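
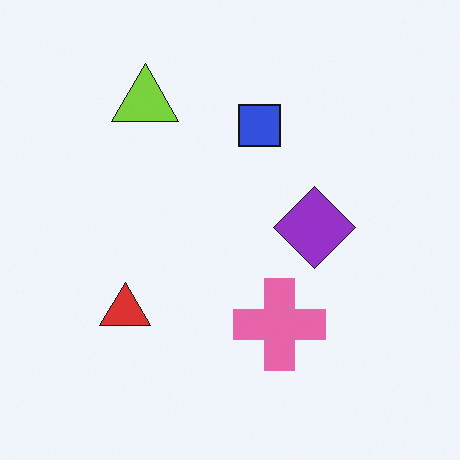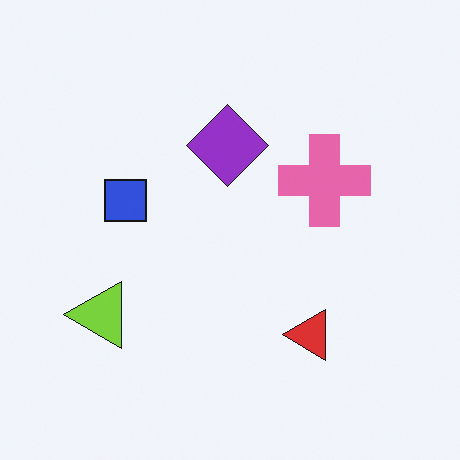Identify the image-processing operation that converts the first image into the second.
The image was rotated 90° counter-clockwise.

The lime triangle sits in the top-left of the first image and the bottom-left of the second — consistent with a whole-image 90° counter-clockwise rotation.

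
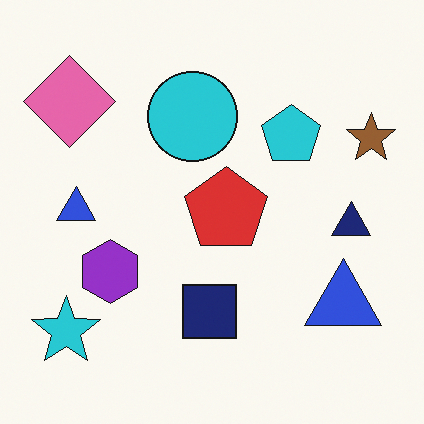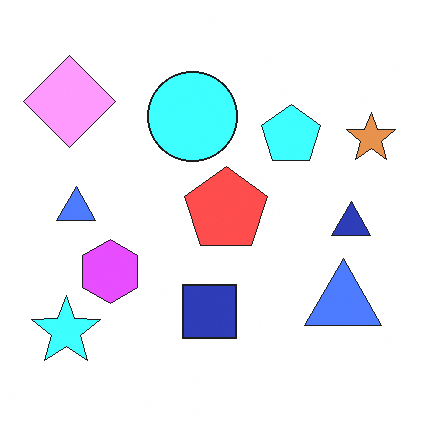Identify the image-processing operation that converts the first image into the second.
Substantially brightened.

Every pixel — background and shapes alike — is uniformly brightened.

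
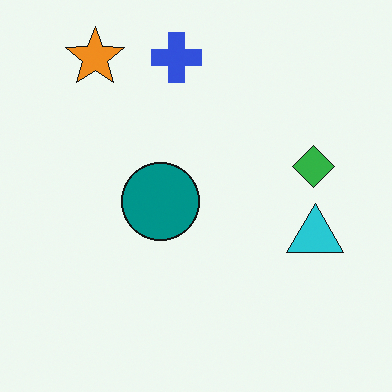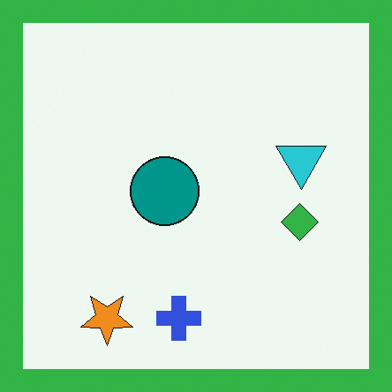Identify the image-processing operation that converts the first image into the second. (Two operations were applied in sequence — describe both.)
The second image is the first flipped vertically (top ↔ bottom), then framed with a green border.

The blue cross is in the top of the first image and the bottom of the second — shapes on opposite sides of the horizontal midline have swapped in a mirror flip. A solid green frame runs around the edge of the second image, with the content slightly shrunk inside it.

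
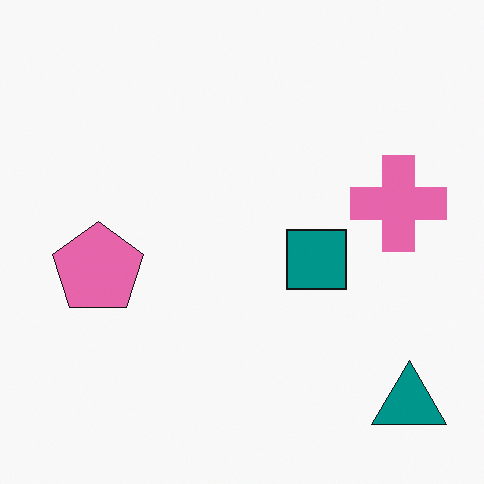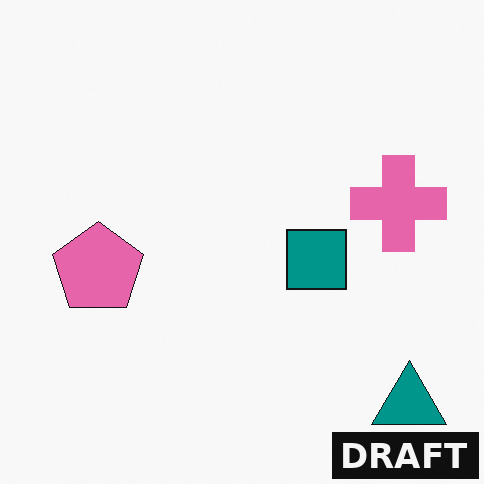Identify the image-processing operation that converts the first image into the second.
The image was watermarked with the text "DRAFT" in the lower-right corner.

A dark label reading "DRAFT" appears in the lower-right corner.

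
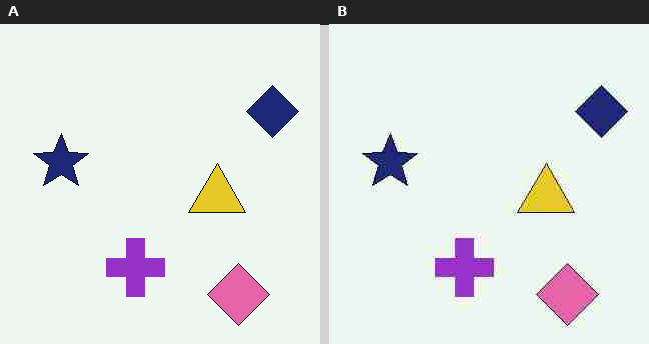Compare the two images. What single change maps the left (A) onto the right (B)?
The image was heavily JPEG-compressed with obvious blocking artifacts.

Blocky 8×8 compression artifacts appear around shape edges and the flat background shows ringing — characteristic JPEG degradation.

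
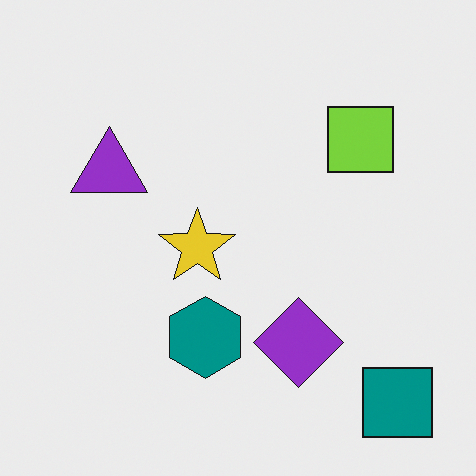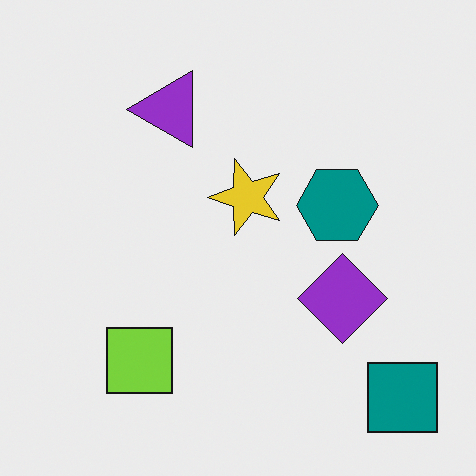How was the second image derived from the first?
The transformation is: transposed (reflected across the top-left ↔ bottom-right diagonal).

Shapes have swapped their row and column positions — what was in the top-right is now in the bottom-left — a diagonal reflection.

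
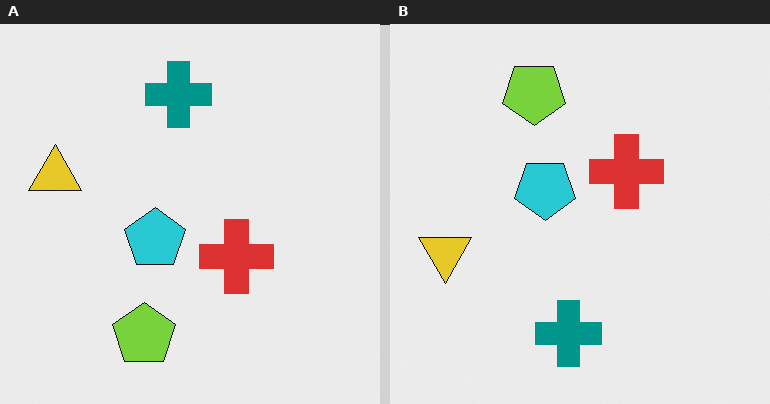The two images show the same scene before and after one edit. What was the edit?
The image was flipped vertically (top ↔ bottom).

The lime pentagon is in the bottom of the left (A) image and the top of the right (B) — shapes on opposite sides of the horizontal midline have swapped in a mirror flip.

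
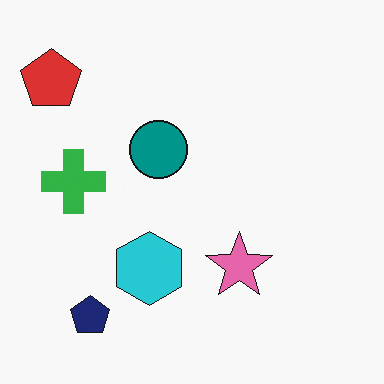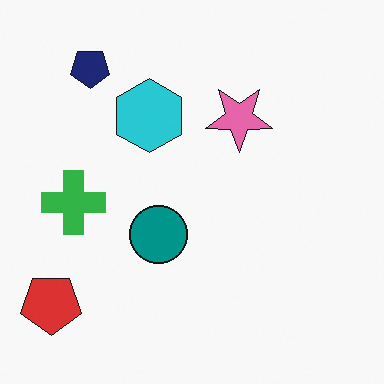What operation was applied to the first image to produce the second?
Flipped vertically (top ↔ bottom).

The navy pentagon is in the bottom-left of the first image and the top-left of the second — shapes on opposite sides of the horizontal midline have swapped in a mirror flip.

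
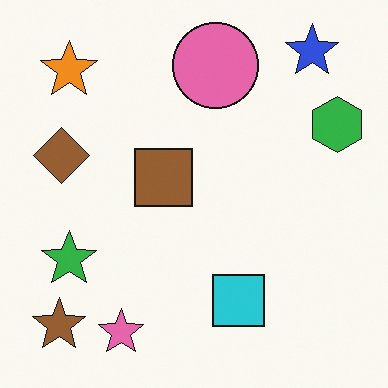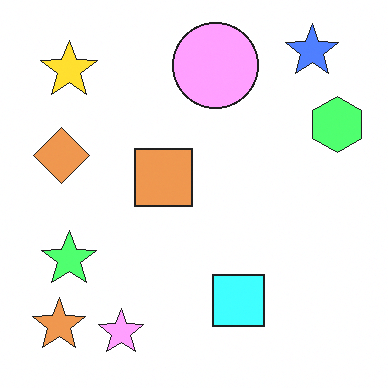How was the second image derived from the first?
It was brightened a lot.

Every pixel — background and shapes alike — is uniformly brightened.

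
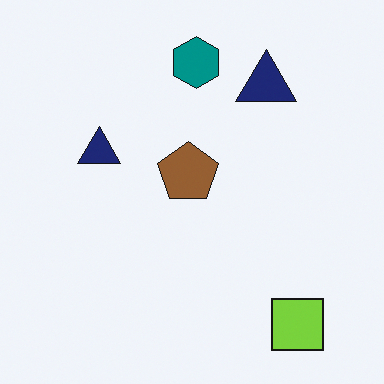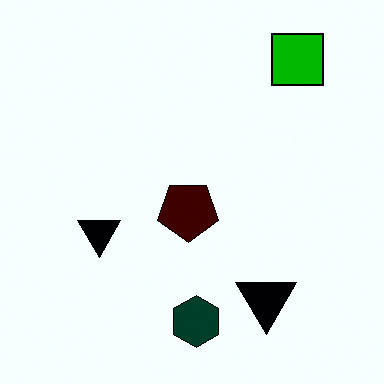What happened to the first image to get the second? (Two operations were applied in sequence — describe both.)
This is the original image given much higher contrast, then flipped vertically (top ↔ bottom).

Tones are pushed away from mid-grey across the whole image — a global contrast change. The lime square is in the bottom-right of the first image and the top-right of the second — shapes on opposite sides of the horizontal midline have swapped in a mirror flip.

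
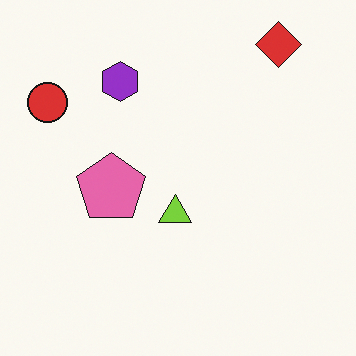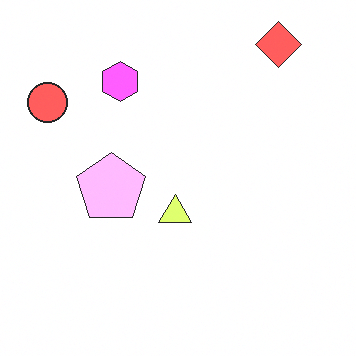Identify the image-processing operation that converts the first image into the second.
The image was brightened a lot.

Every pixel — background and shapes alike — is uniformly brightened.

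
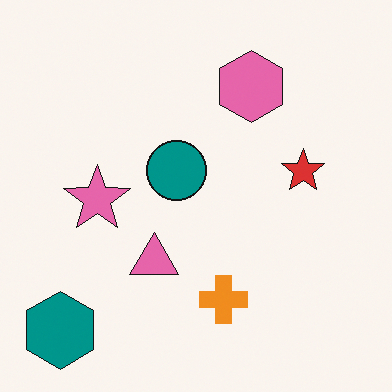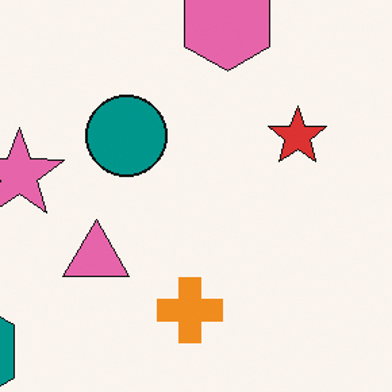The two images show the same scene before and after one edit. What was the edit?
The transformation is: cropped slightly and scaled back up.

The visible shapes are larger and the field of view is narrower; shapes near the original edges may be partly or wholly outside the frame — a crop-and-rescale.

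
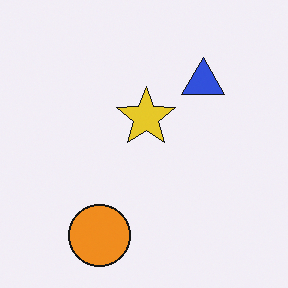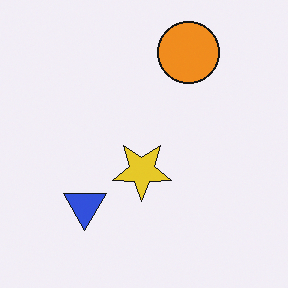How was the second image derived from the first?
This is the original image rotated 180°.

The orange circle sits in the bottom of the first image and the top of the second — consistent with a whole-image 180° rotation.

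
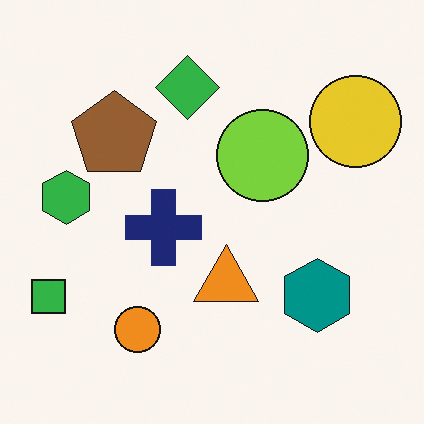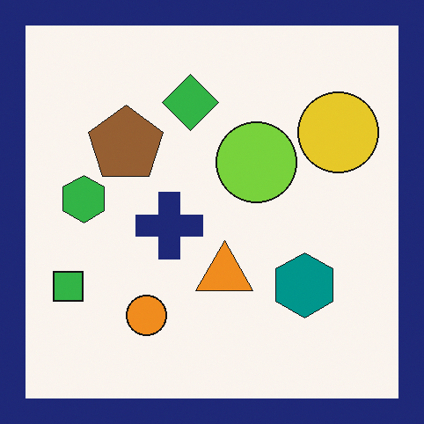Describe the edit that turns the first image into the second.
The image was framed with a navy border.

A solid navy frame runs around the edge of the second image, with the content slightly shrunk inside it.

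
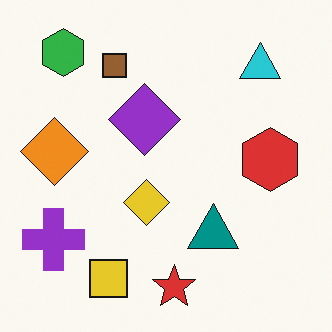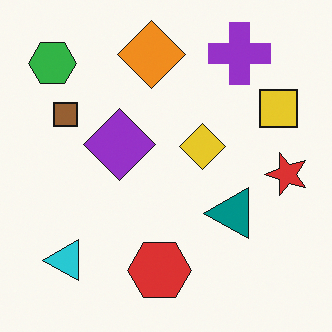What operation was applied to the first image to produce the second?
The transformation is: transposed (reflected across the top-left ↔ bottom-right diagonal).

Shapes have swapped their row and column positions — what was in the top-right is now in the bottom-left — a diagonal reflection.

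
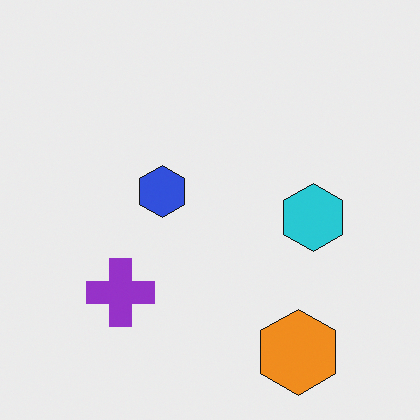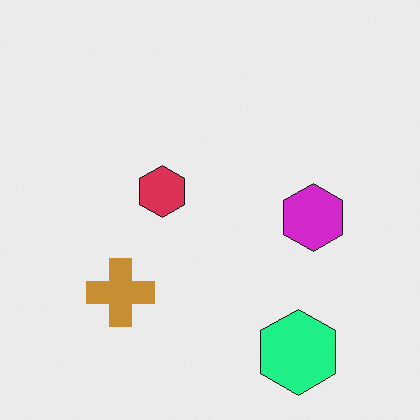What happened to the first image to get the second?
This is the original image hue-shifted by a moderate amount.

Every shape's color has rotated by the same amount around the hue wheel — a uniform hue shift.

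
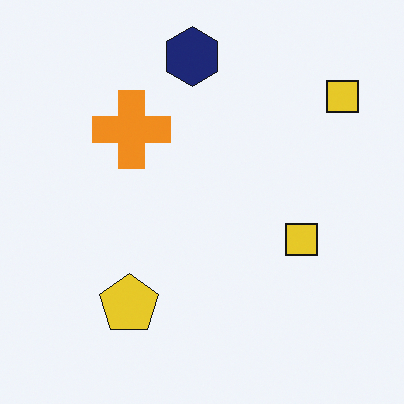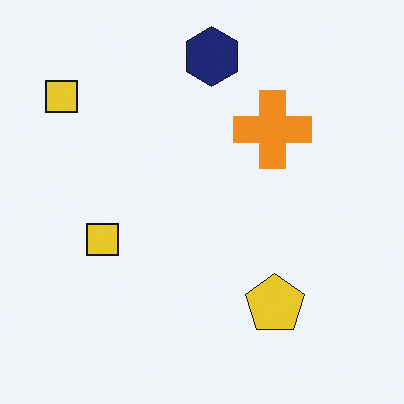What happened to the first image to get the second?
Flipped horizontally (left ↔ right).

The yellow pentagon is in the bottom-left of the first image and the bottom-right of the second — shapes on opposite sides of the vertical midline have swapped in a mirror flip.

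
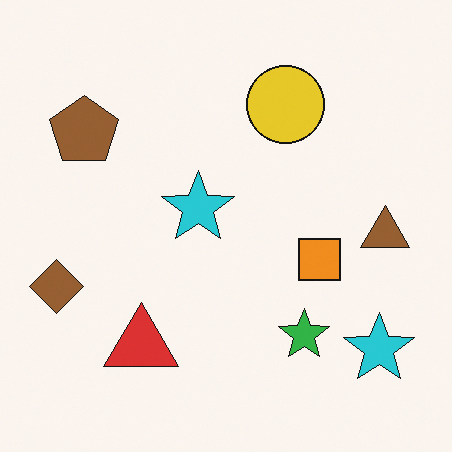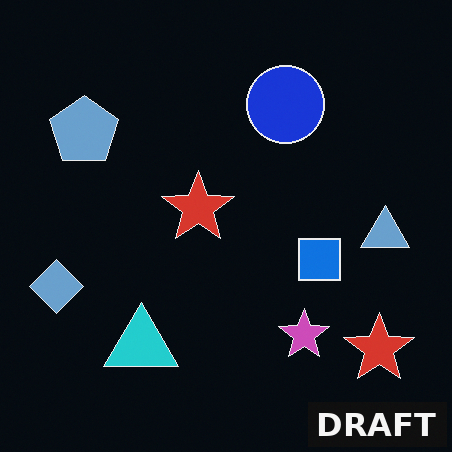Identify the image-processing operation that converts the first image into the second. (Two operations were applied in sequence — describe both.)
Color-inverted (negative), then watermarked with the text "DRAFT" in the lower-right corner.

The light background has become dark and every shape's color is its complement — a photographic negative. A dark label reading "DRAFT" appears in the lower-right corner.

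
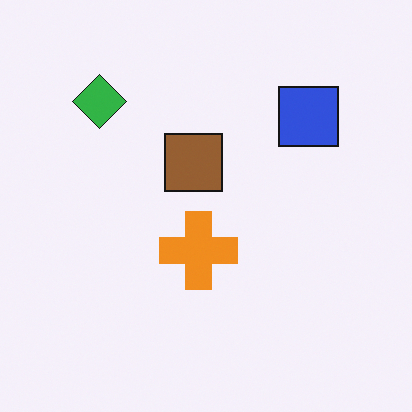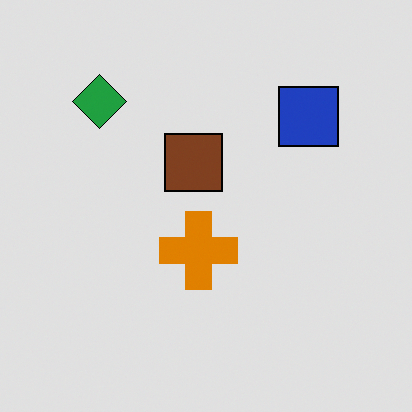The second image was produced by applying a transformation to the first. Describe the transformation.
It was posterized to a reduced palette.

Each flat color has snapped to a coarser quantized level — most visibly, the near-white background has dropped to a flat grey.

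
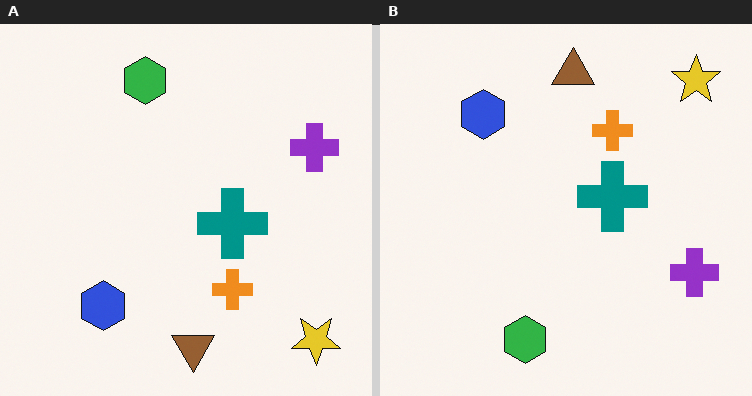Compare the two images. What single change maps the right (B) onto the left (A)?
It was flipped vertically (top ↔ bottom).

The brown triangle is in the top of the right (B) image and the bottom of the left (A) — shapes on opposite sides of the horizontal midline have swapped in a mirror flip.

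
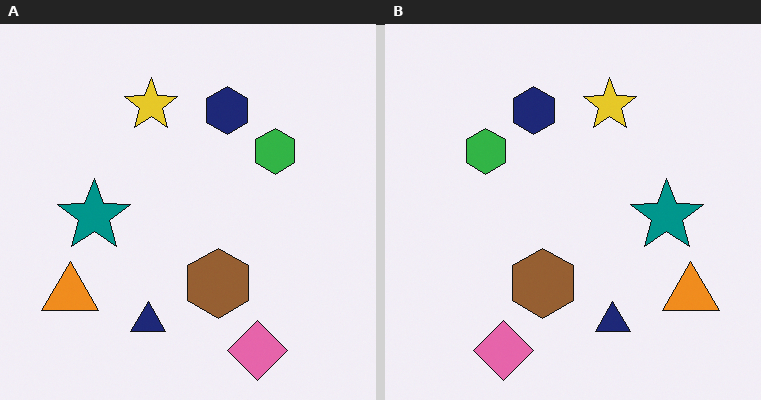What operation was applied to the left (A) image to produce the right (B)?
The transformation is: flipped horizontally (left ↔ right).

The orange triangle is in the bottom-left of the left (A) image and the bottom-right of the right (B) — shapes on opposite sides of the vertical midline have swapped in a mirror flip.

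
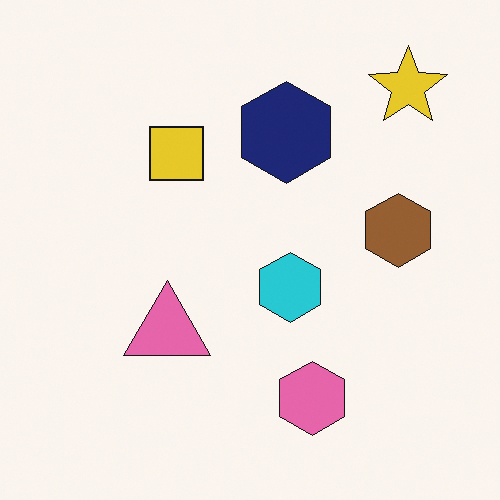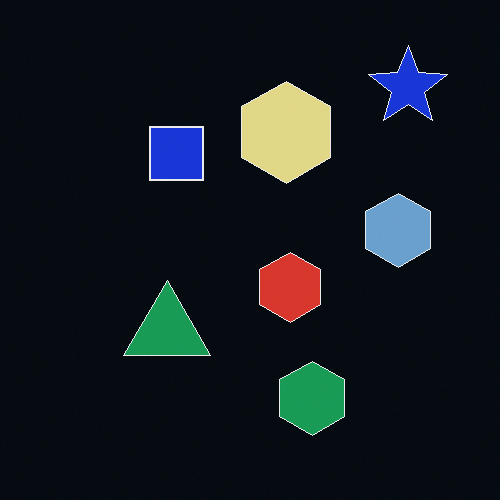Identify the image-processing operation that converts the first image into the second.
This is the original image color-inverted (negative).

The light background has become dark and every shape's color is its complement — a photographic negative.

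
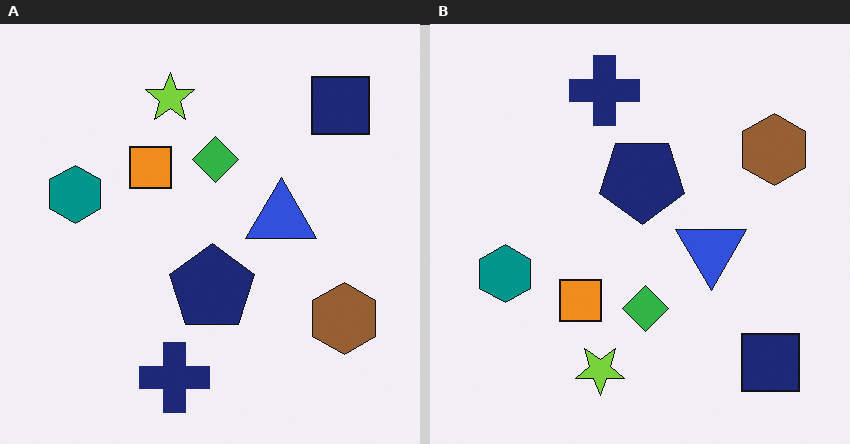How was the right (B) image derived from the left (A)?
This is the original image flipped vertically (top ↔ bottom).

The navy cross is in the bottom of the left (A) image and the top of the right (B) — shapes on opposite sides of the horizontal midline have swapped in a mirror flip.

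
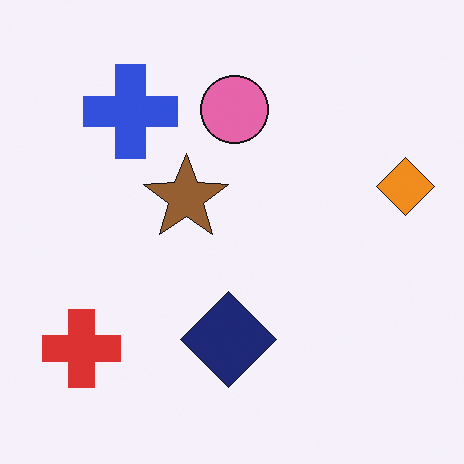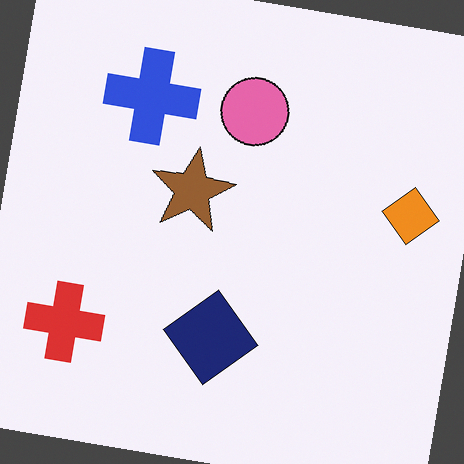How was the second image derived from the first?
Rotated clockwise by a slight angle.

Every shape is tilted by the same angle and the image corners show triangular fill wedges — a whole-image rotation by a non-right angle.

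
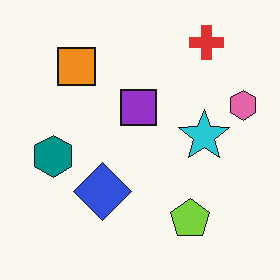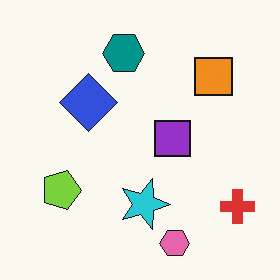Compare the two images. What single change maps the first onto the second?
Rotated 90° clockwise.

The red cross sits in the top-right of the first image and the bottom-right of the second — consistent with a whole-image 90° clockwise rotation.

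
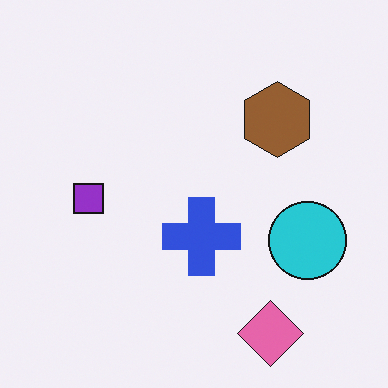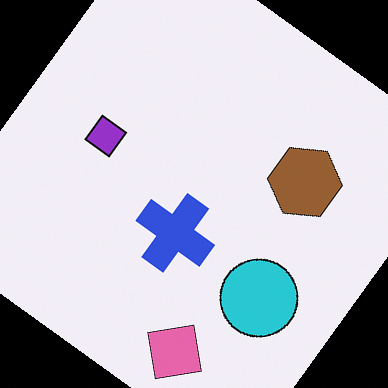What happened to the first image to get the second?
The transformation is: rotated clockwise by a large amount — several tens of degrees.

Every shape is tilted by the same angle and the image corners show triangular fill wedges — a whole-image rotation by a non-right angle.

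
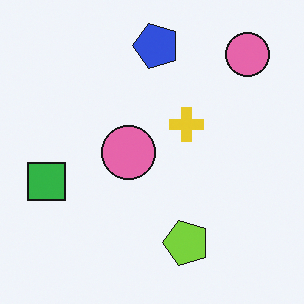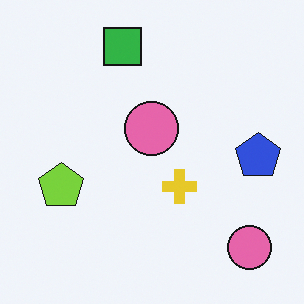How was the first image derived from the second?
The image was rotated 90° counter-clockwise.

The green square sits in the top of the second image and the left of the first — consistent with a whole-image 90° counter-clockwise rotation.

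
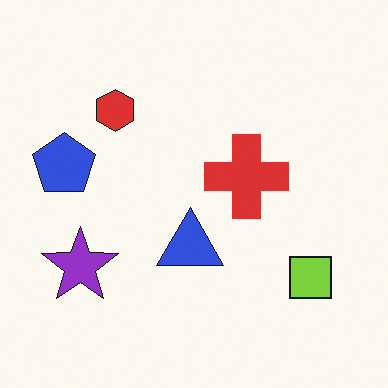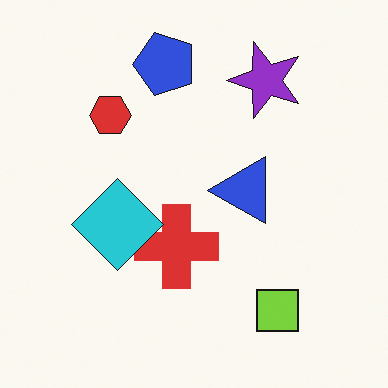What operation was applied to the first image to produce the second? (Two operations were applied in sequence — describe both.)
This is the original image transposed (reflected across the top-left ↔ bottom-right diagonal), then overlaid with an additional cyan diamond.

Shapes have swapped their row and column positions — what was in the top-right is now in the bottom-left — a diagonal reflection. A cyan diamond appears in the second image that is absent from the first.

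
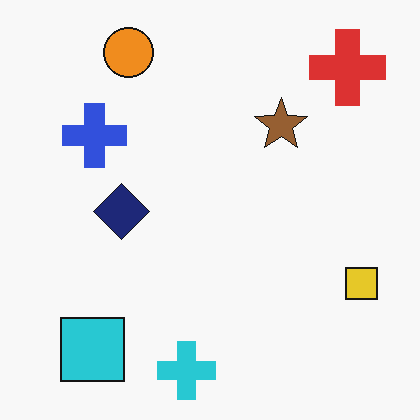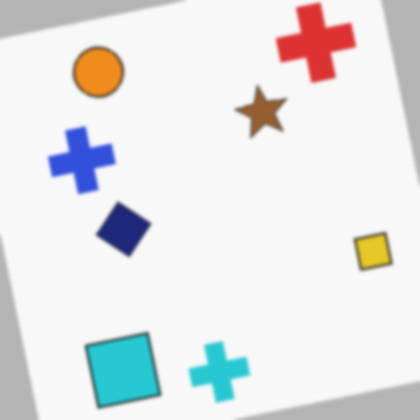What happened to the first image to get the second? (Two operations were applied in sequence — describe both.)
It was rotated counter-clockwise by a small amount, then lightly blurred.

Every shape is tilted by the same angle and the image corners show triangular fill wedges — a whole-image rotation by a non-right angle. Shape edges and outlines are uniformly softened across the whole image.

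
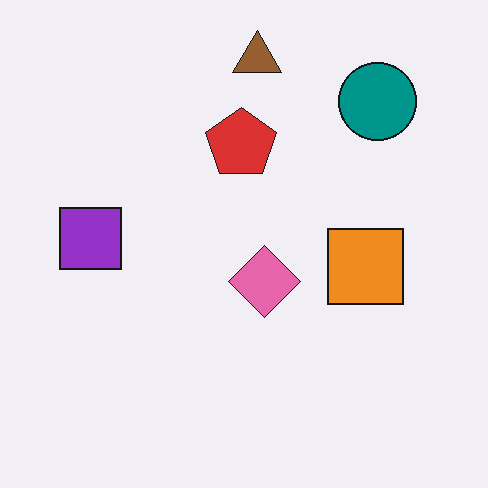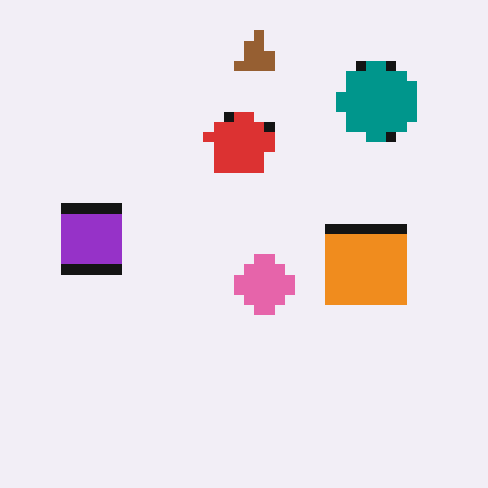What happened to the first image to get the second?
It was coarsely pixelated.

Shapes are reduced to large square blocks; fine edges and outlines are lost — a downscale-then-upscale (mosaic) effect.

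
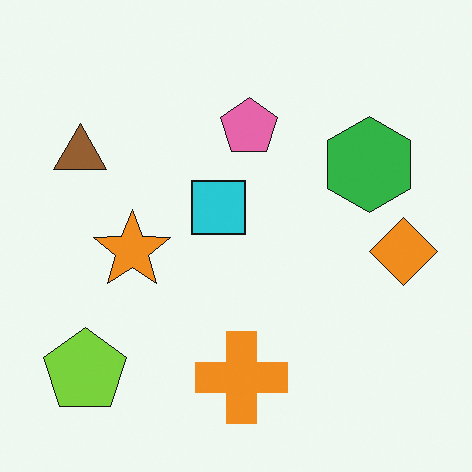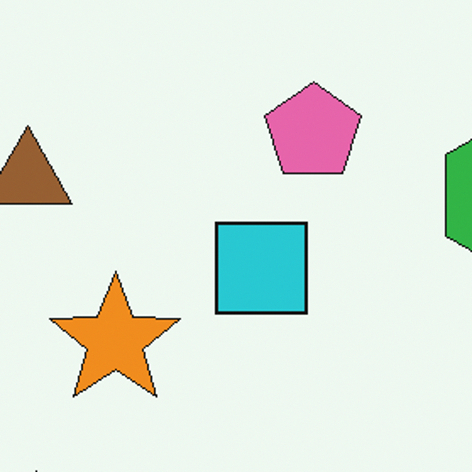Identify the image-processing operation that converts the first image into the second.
Cropped to a noticeably smaller region and rescaled.

The visible shapes are larger and the field of view is narrower; shapes near the original edges may be partly or wholly outside the frame — a crop-and-rescale.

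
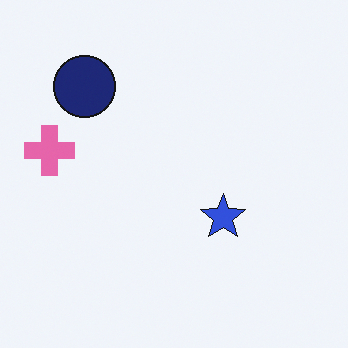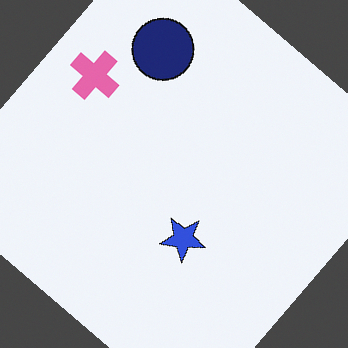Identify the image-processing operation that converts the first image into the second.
The transformation is: rotated clockwise by a large amount — several tens of degrees.

Every shape is tilted by the same angle and the image corners show triangular fill wedges — a whole-image rotation by a non-right angle.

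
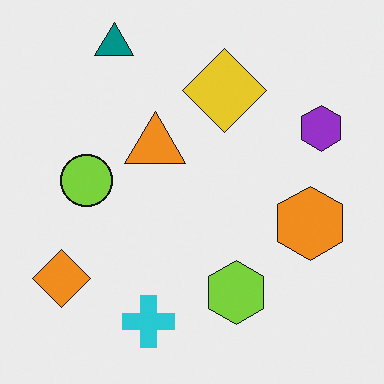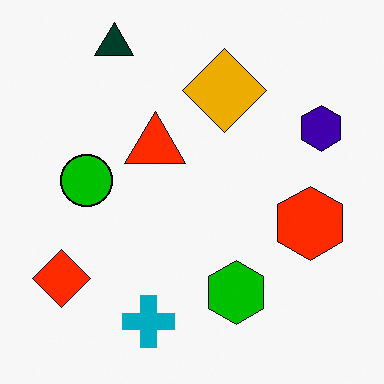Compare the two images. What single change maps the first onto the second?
The transformation is: boosted in contrast.

Tones are pushed away from mid-grey across the whole image — a global contrast change.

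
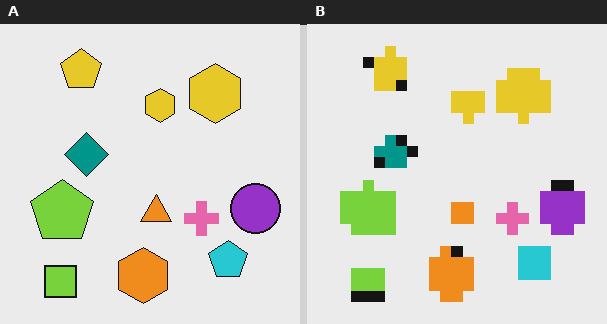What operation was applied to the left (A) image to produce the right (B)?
The image was heavily pixelated into large blocks.

Shapes are reduced to large square blocks; fine edges and outlines are lost — a downscale-then-upscale (mosaic) effect.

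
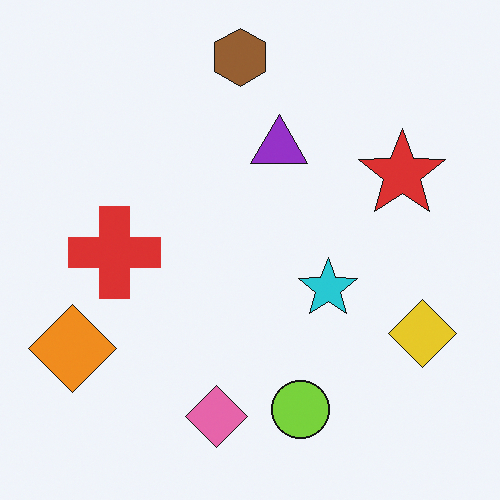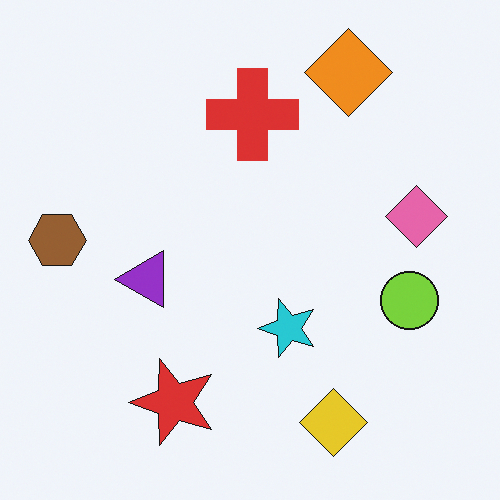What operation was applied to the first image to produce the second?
The second image is the first transposed (reflected across the top-left ↔ bottom-right diagonal).

Shapes have swapped their row and column positions — what was in the top-right is now in the bottom-left — a diagonal reflection.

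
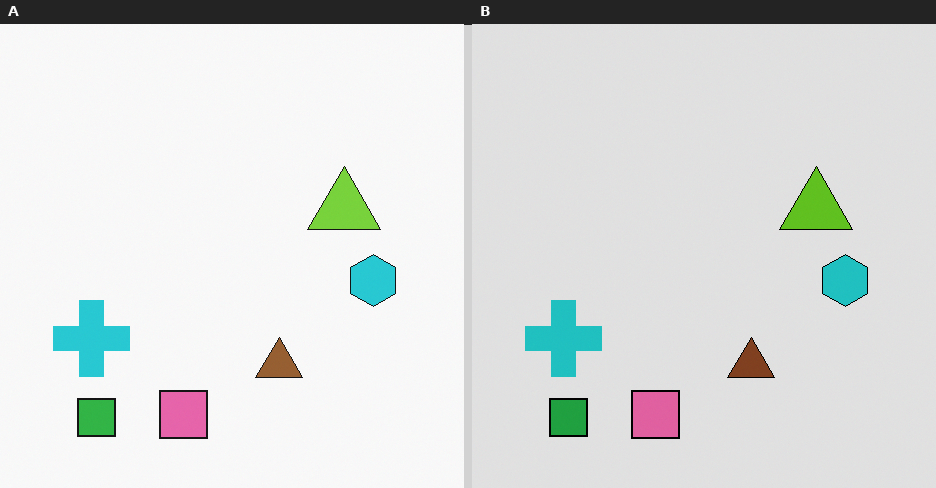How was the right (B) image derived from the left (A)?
The right (B) image is the left (A) posterized to a reduced palette.

Each flat color has snapped to a coarser quantized level — most visibly, the near-white background has dropped to a flat grey.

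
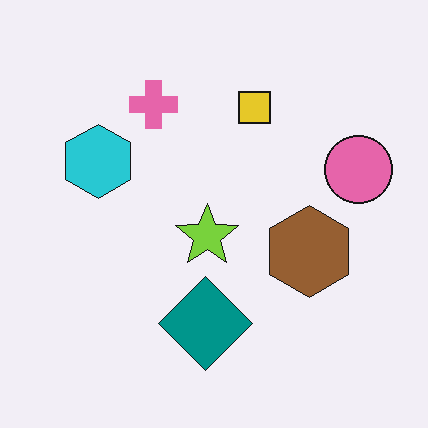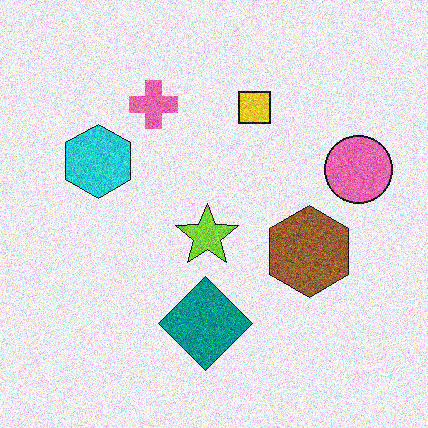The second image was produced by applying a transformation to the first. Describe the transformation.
This is the original image degraded with a thick layer of grain.

Random speckle covers the whole image, including the flat background.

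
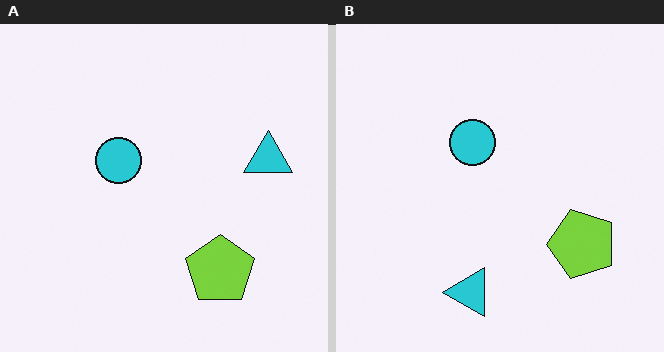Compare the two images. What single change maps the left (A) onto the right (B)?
This is the original image transposed (reflected across the top-left ↔ bottom-right diagonal).

Shapes have swapped their row and column positions — what was in the top-right is now in the bottom-left — a diagonal reflection.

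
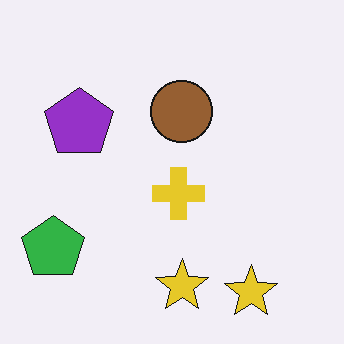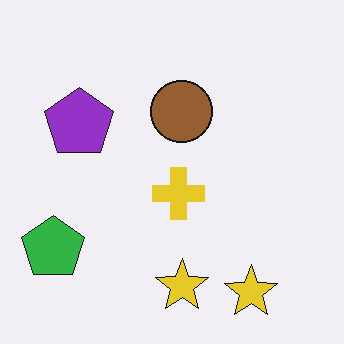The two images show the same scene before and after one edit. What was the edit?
The second image is the first given moderate JPEG compression.

Blocky 8×8 compression artifacts appear around shape edges and the flat background shows ringing — characteristic JPEG degradation.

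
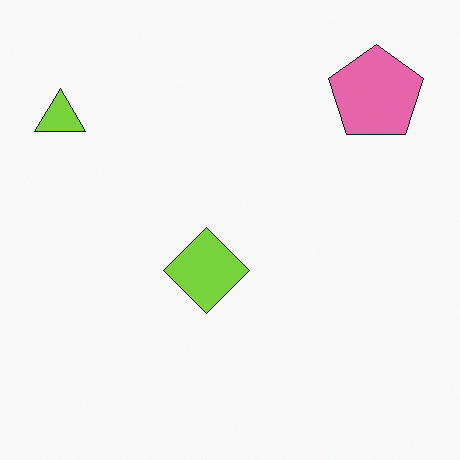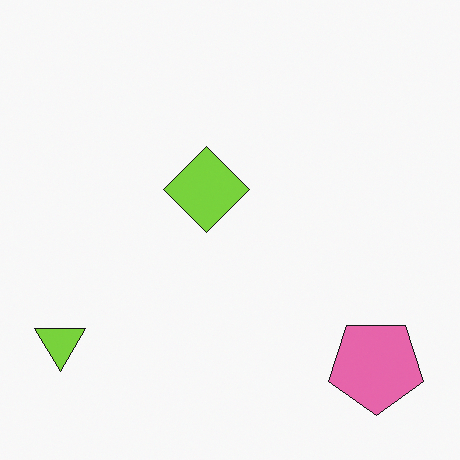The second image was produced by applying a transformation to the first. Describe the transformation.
The transformation is: flipped vertically (top ↔ bottom).

The pink pentagon is in the top-right of the first image and the bottom-right of the second — shapes on opposite sides of the horizontal midline have swapped in a mirror flip.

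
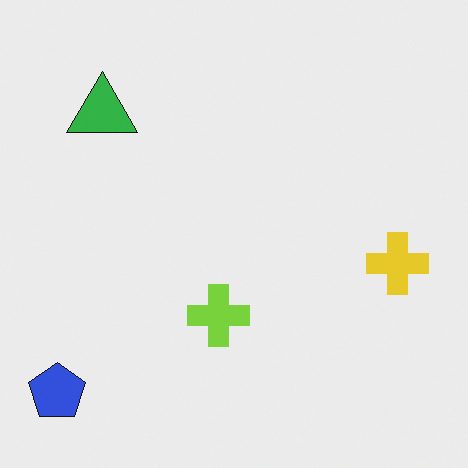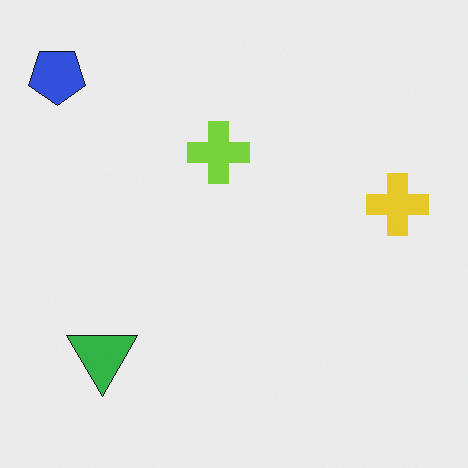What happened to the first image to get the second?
It was flipped vertically (top ↔ bottom).

The blue pentagon is in the bottom-left of the first image and the top-left of the second — shapes on opposite sides of the horizontal midline have swapped in a mirror flip.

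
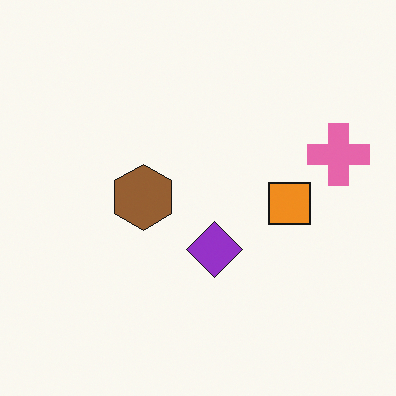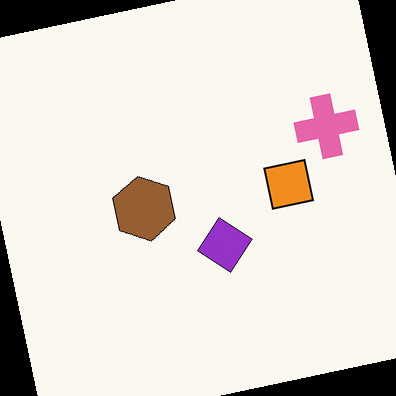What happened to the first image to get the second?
Rotated counter-clockwise by a slight angle.

Every shape is tilted by the same angle and the image corners show triangular fill wedges — a whole-image rotation by a non-right angle.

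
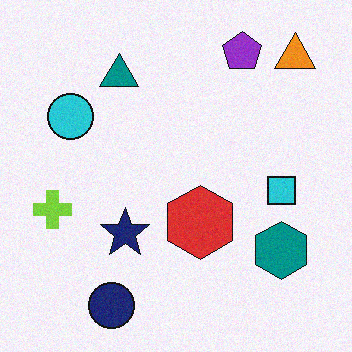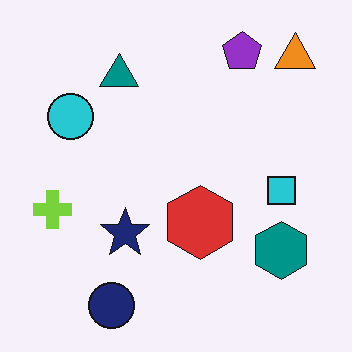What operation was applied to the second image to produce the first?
This is the original image degraded with subtle gaussian noise.

Random speckle covers the whole image, including the flat background.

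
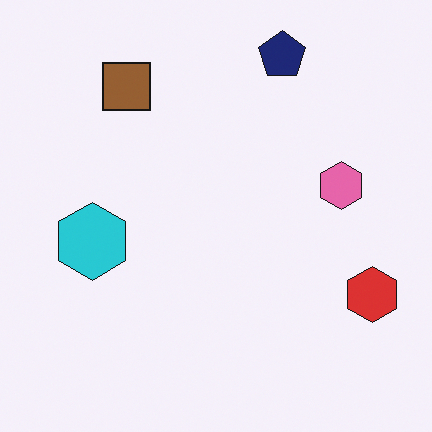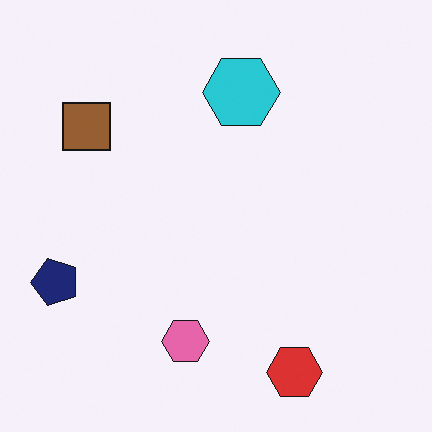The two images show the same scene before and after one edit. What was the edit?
This is the original image transposed (reflected across the top-left ↔ bottom-right diagonal).

Shapes have swapped their row and column positions — what was in the top-right is now in the bottom-left — a diagonal reflection.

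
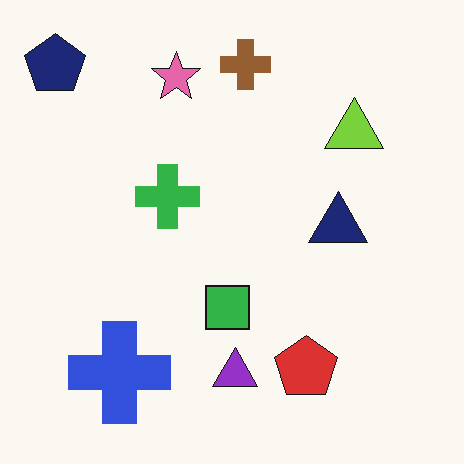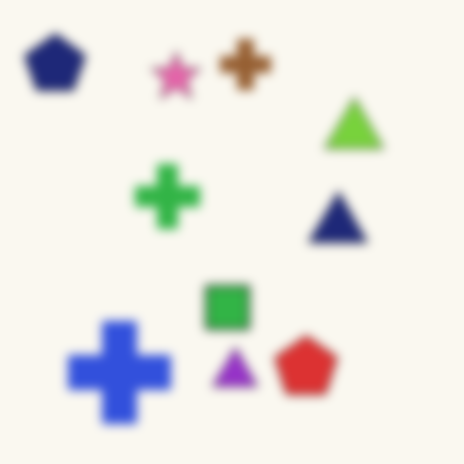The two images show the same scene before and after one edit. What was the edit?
The image was heavily blurred.

Shape edges and outlines are uniformly softened across the whole image.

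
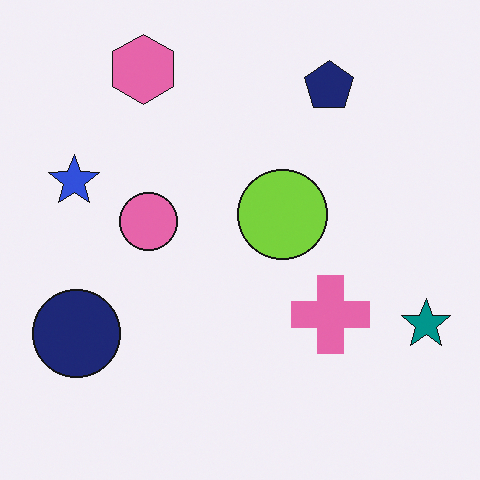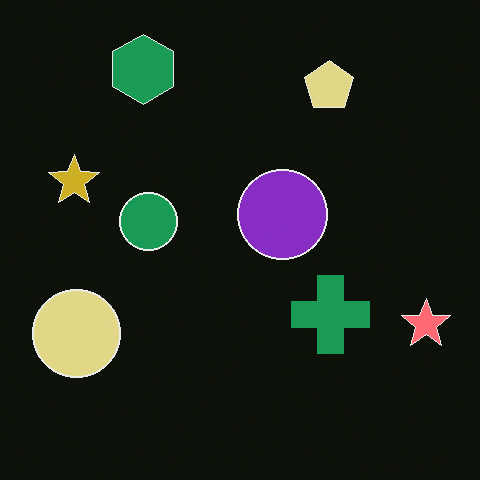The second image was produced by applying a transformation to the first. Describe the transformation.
The second image is the first color-inverted (negative).

The light background has become dark and every shape's color is its complement — a photographic negative.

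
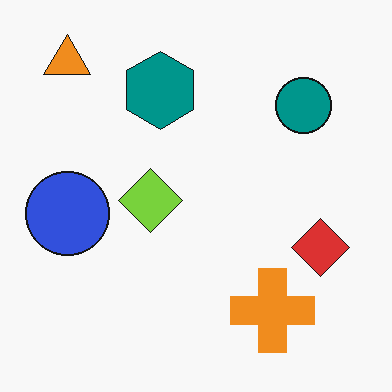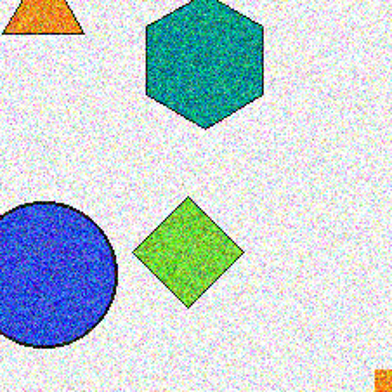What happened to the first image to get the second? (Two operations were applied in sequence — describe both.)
The image was degraded with strong gaussian noise, then cropped tightly and scaled back up.

Random speckle covers the whole image, including the flat background. The visible shapes are larger and the field of view is narrower; shapes near the original edges may be partly or wholly outside the frame — a crop-and-rescale.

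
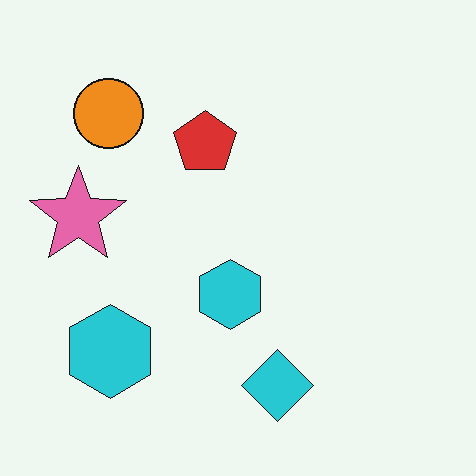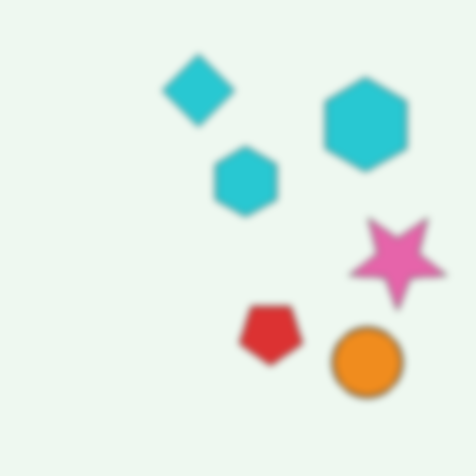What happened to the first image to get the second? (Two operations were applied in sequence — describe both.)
The image was rotated 180°, then moderately blurred.

The orange circle sits in the top-left of the first image and the bottom-right of the second — consistent with a whole-image 180° rotation. Shape edges and outlines are uniformly softened across the whole image.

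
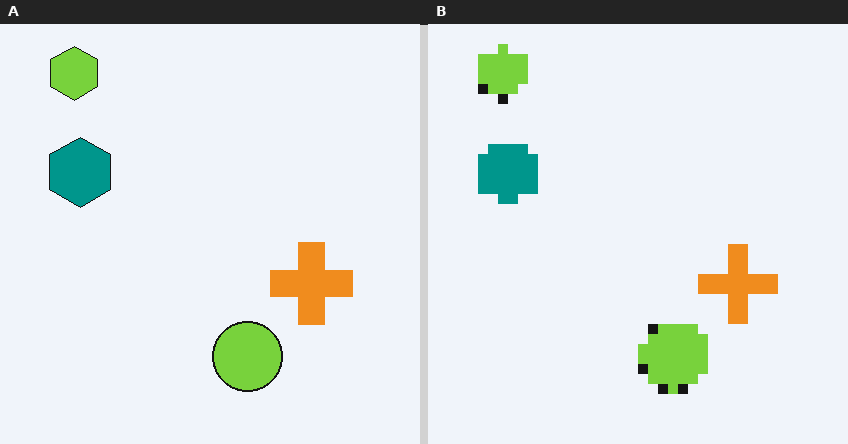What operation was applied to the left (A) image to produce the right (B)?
Coarsely pixelated.

Shapes are reduced to large square blocks; fine edges and outlines are lost — a downscale-then-upscale (mosaic) effect.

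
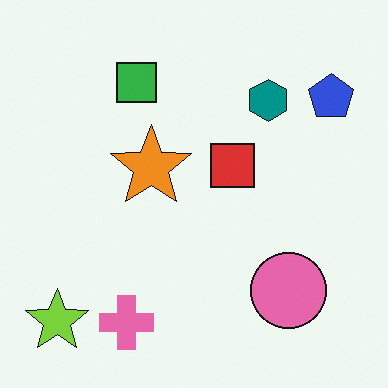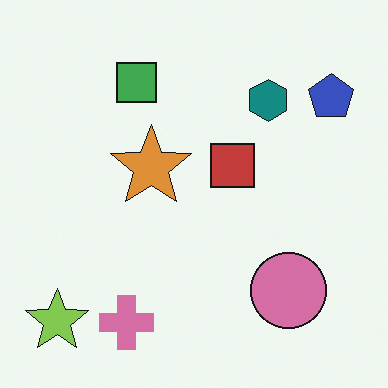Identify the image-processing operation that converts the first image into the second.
The transformation is: slightly desaturated.

All colors are more muted and greyish — a global saturation change.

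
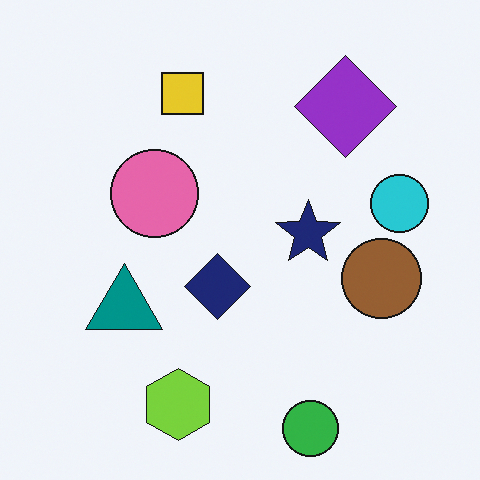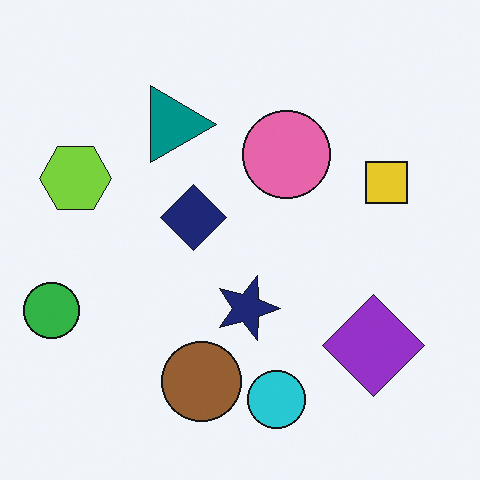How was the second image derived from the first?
Rotated 90° clockwise.

The green circle sits in the bottom of the first image and the left of the second — consistent with a whole-image 90° clockwise rotation.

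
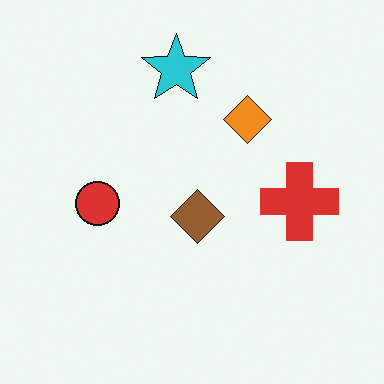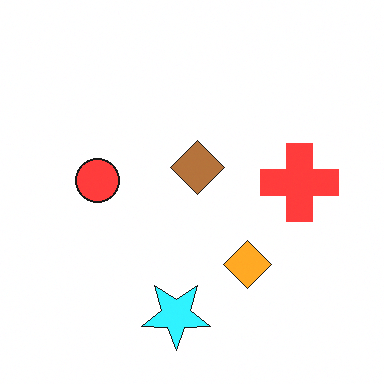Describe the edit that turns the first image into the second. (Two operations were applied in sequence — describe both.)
It was brightened a little, then flipped vertically (top ↔ bottom).

Every pixel — background and shapes alike — is uniformly brightened. The cyan star is in the top of the first image and the bottom of the second — shapes on opposite sides of the horizontal midline have swapped in a mirror flip.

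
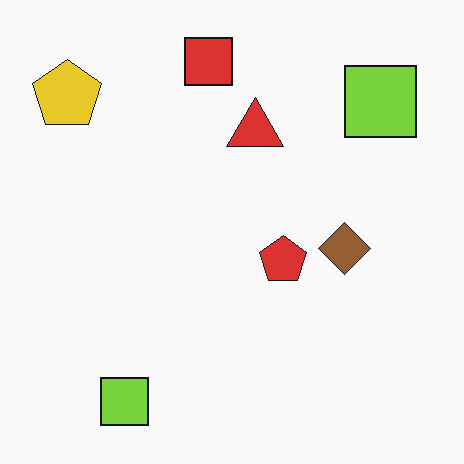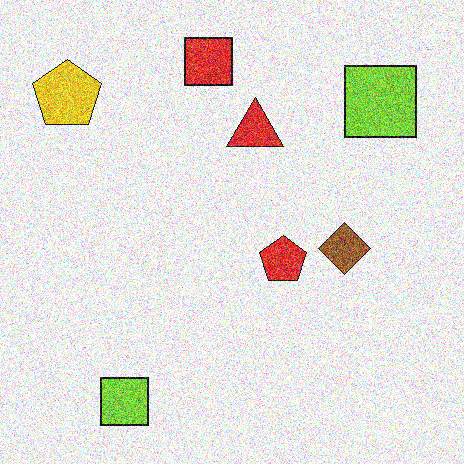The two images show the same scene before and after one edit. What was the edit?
The second image is the first degraded with a thick layer of grain.

Random speckle covers the whole image, including the flat background.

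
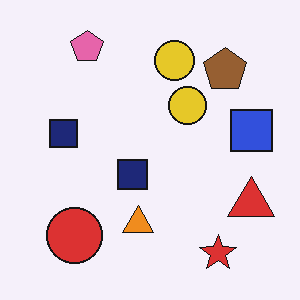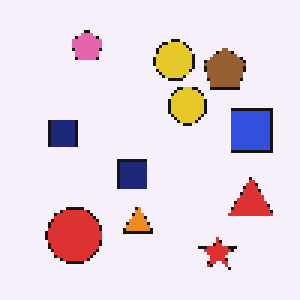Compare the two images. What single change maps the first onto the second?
The transformation is: lightly pixelated (a mild mosaic effect).

Shapes are reduced to large square blocks; fine edges and outlines are lost — a downscale-then-upscale (mosaic) effect.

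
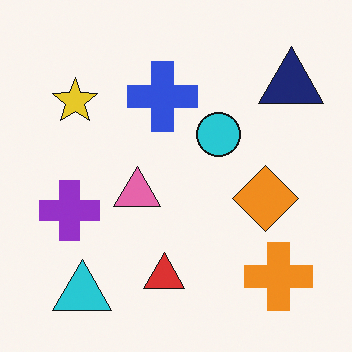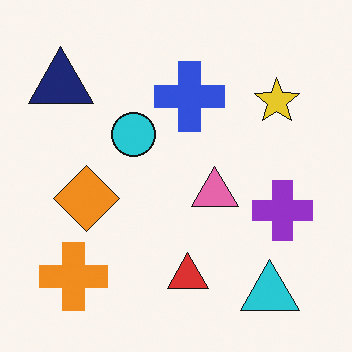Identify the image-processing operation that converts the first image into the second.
The second image is the first flipped horizontally (left ↔ right).

The navy triangle is in the top-right of the first image and the top-left of the second — shapes on opposite sides of the vertical midline have swapped in a mirror flip.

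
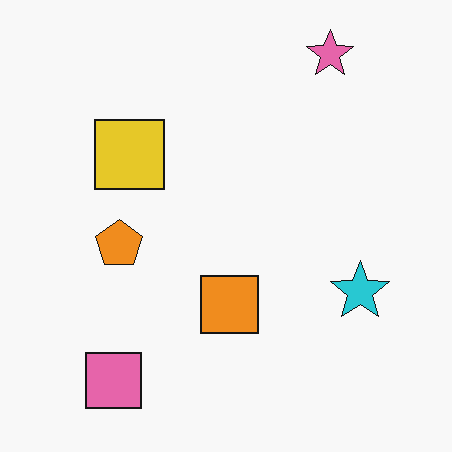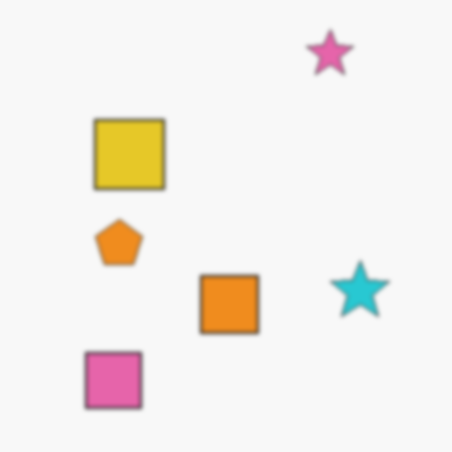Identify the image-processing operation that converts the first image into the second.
The second image is the first slightly softened.

Shape edges and outlines are uniformly softened across the whole image.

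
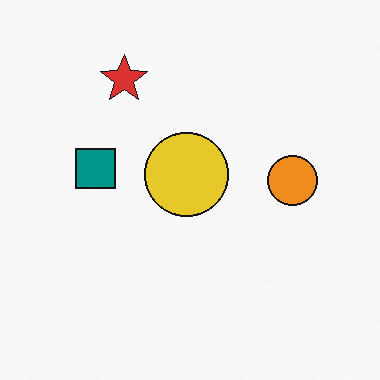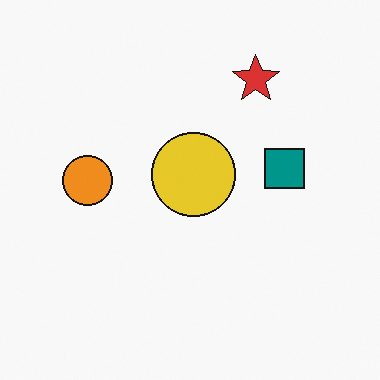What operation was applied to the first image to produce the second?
This is the original image flipped horizontally (left ↔ right).

The orange circle is in the right of the first image and the left of the second — shapes on opposite sides of the vertical midline have swapped in a mirror flip.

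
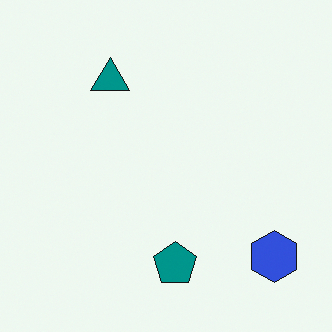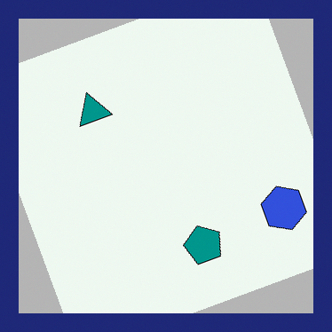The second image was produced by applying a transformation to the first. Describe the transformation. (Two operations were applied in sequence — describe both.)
The image was rotated counter-clockwise by a moderate amount, then framed with a navy border.

Every shape is tilted by the same angle and the image corners show triangular fill wedges — a whole-image rotation by a non-right angle. A solid navy frame runs around the edge of the second image, with the content slightly shrunk inside it.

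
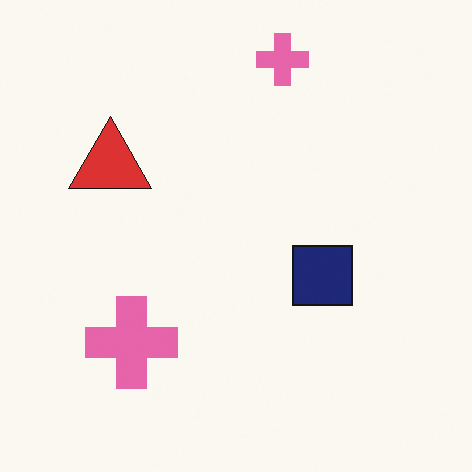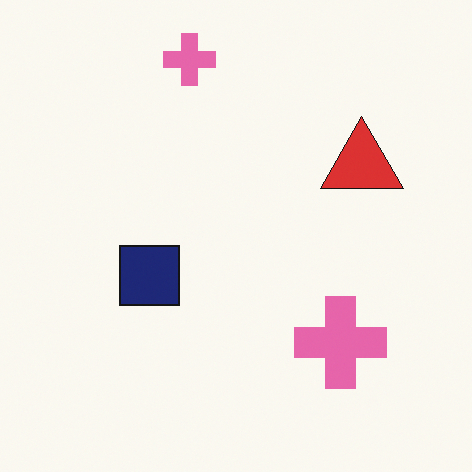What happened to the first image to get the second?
The image was flipped horizontally (left ↔ right).

The red triangle is in the left of the first image and the right of the second — shapes on opposite sides of the vertical midline have swapped in a mirror flip.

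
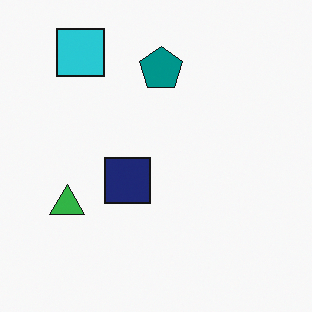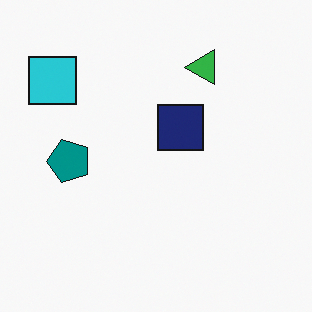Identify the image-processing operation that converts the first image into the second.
This is the original image transposed (reflected across the top-left ↔ bottom-right diagonal).

Shapes have swapped their row and column positions — what was in the top-right is now in the bottom-left — a diagonal reflection.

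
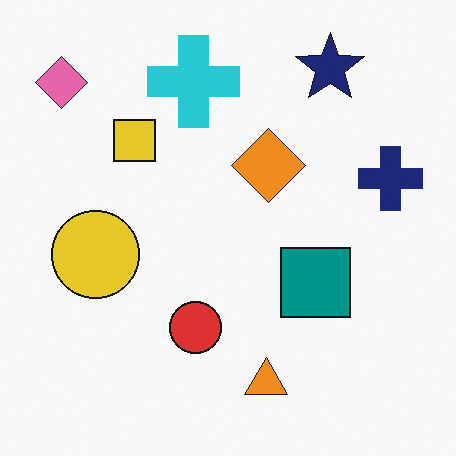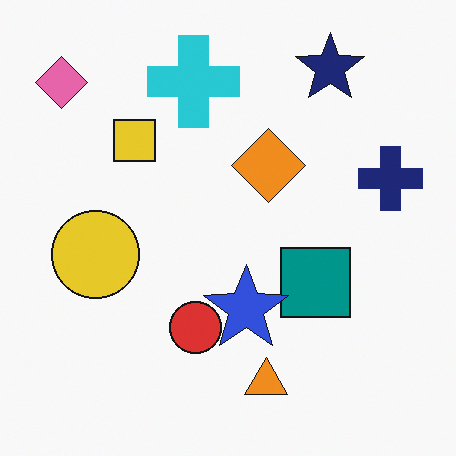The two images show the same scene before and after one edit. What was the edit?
This is the original image overlaid with an additional blue star.

A blue star appears in the second image that is absent from the first.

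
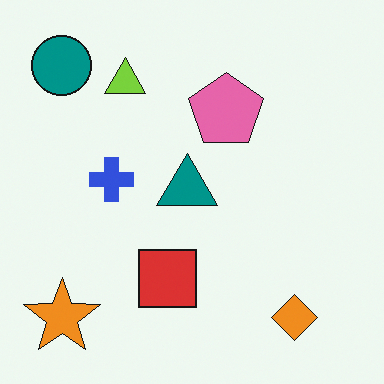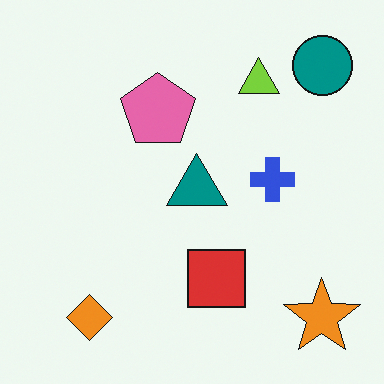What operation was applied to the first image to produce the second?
Flipped horizontally (left ↔ right).

The teal circle is in the top-left of the first image and the top-right of the second — shapes on opposite sides of the vertical midline have swapped in a mirror flip.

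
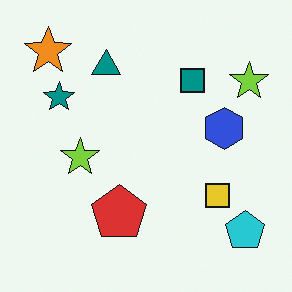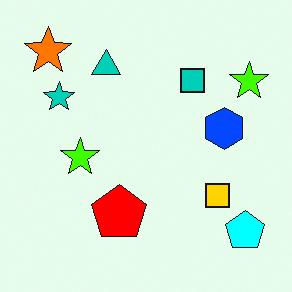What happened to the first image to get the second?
The transformation is: heavily oversaturated.

All colors are more vivid — a global saturation change.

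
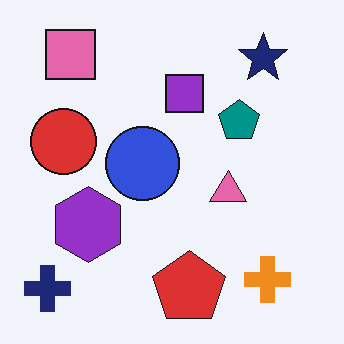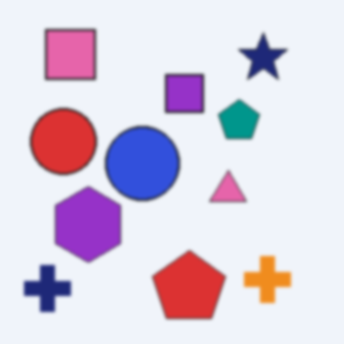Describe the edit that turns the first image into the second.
Slightly softened.

Shape edges and outlines are uniformly softened across the whole image.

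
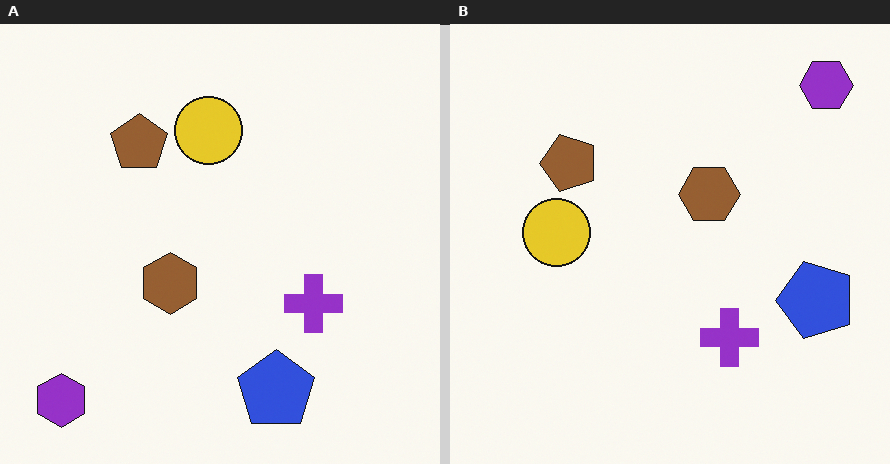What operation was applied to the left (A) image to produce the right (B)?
Transposed (reflected across the top-left ↔ bottom-right diagonal).

Shapes have swapped their row and column positions — what was in the top-right is now in the bottom-left — a diagonal reflection.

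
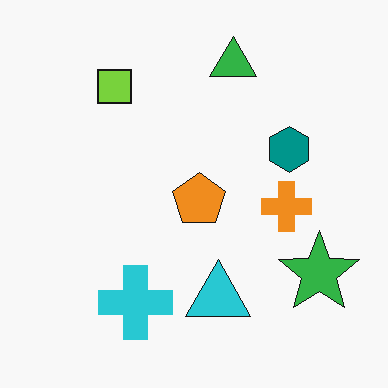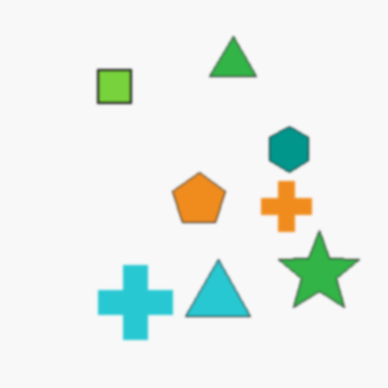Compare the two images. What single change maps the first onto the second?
The image was slightly softened.

Shape edges and outlines are uniformly softened across the whole image.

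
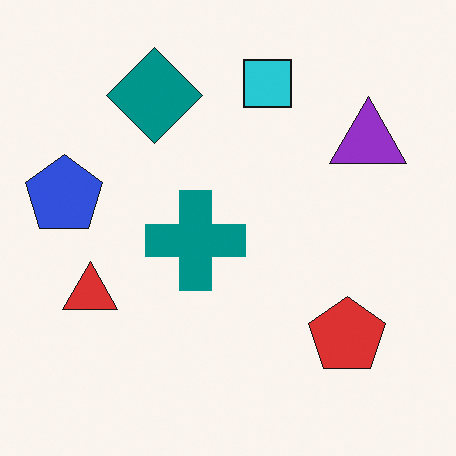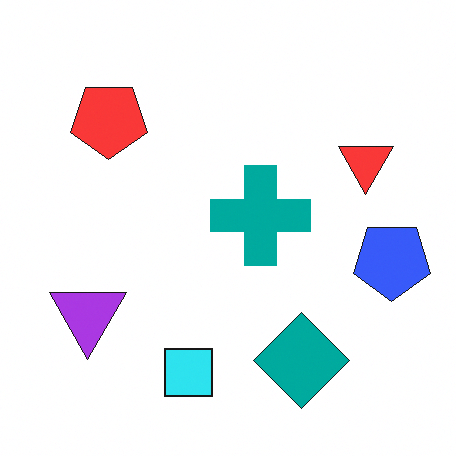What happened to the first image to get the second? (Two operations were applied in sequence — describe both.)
The transformation is: brightened a little, then rotated 180°.

Every pixel — background and shapes alike — is uniformly brightened. The blue pentagon sits in the left of the first image and the right of the second — consistent with a whole-image 180° rotation.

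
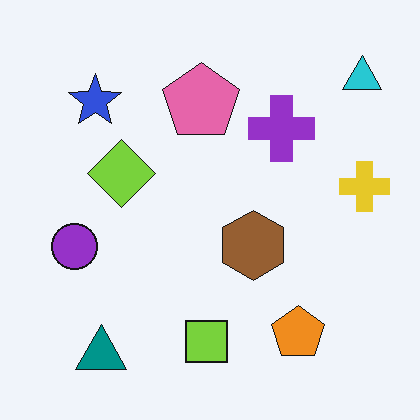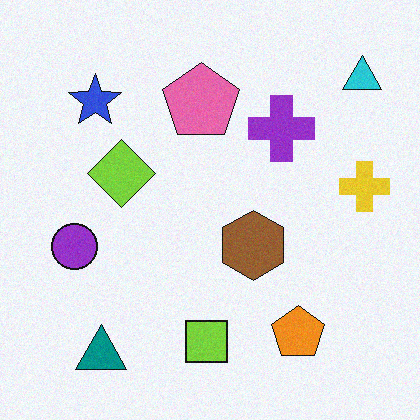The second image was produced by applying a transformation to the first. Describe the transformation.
It was degraded with a light layer of grain.

Random speckle covers the whole image, including the flat background.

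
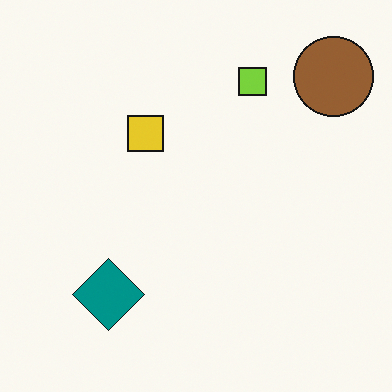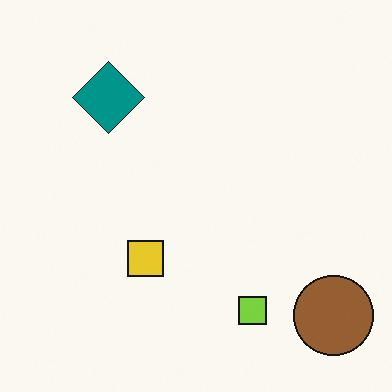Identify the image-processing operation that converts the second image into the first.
The image was flipped vertically (top ↔ bottom).

The brown circle is in the bottom-right of the second image and the top-right of the first — shapes on opposite sides of the horizontal midline have swapped in a mirror flip.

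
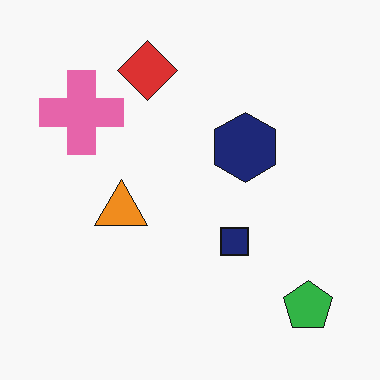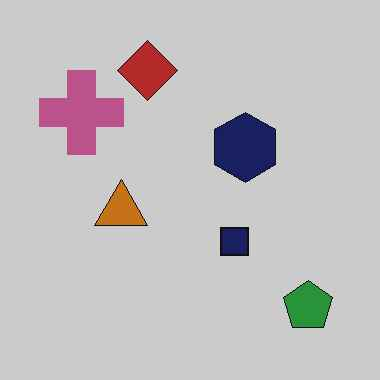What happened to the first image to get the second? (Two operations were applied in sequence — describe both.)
This is the original image darkened a little, then given moderate JPEG compression.

Every pixel — background and shapes alike — is uniformly darkened. Blocky 8×8 compression artifacts appear around shape edges and the flat background shows ringing — characteristic JPEG degradation.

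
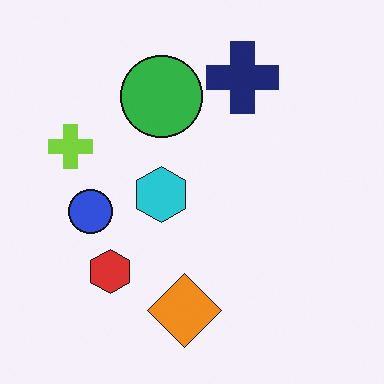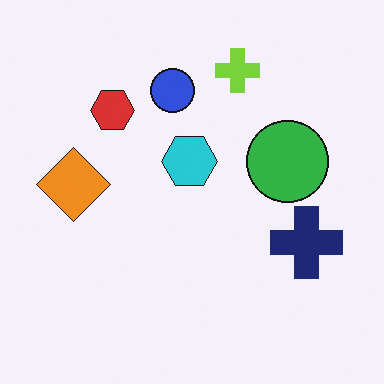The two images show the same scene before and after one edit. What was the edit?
The transformation is: rotated 90° clockwise.

The lime cross sits in the left of the first image and the top of the second — consistent with a whole-image 90° clockwise rotation.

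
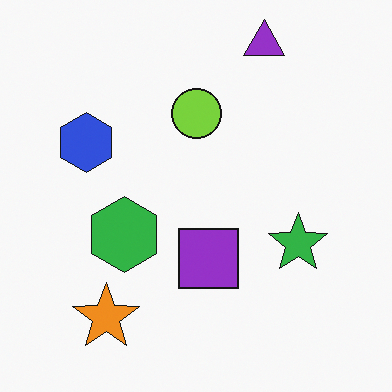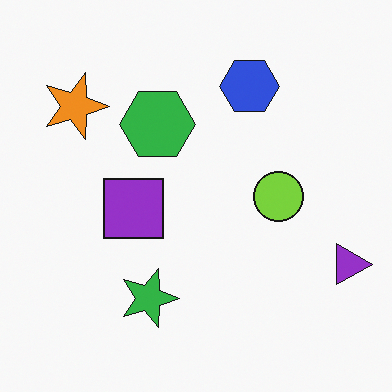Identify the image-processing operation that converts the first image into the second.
The second image is the first rotated 90° clockwise.

The purple triangle sits in the top-right of the first image and the bottom-right of the second — consistent with a whole-image 90° clockwise rotation.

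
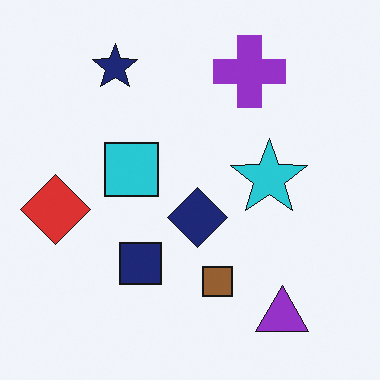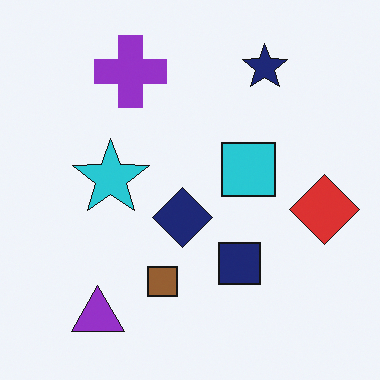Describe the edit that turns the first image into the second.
The transformation is: flipped horizontally (left ↔ right).

The red diamond is in the left of the first image and the right of the second — shapes on opposite sides of the vertical midline have swapped in a mirror flip.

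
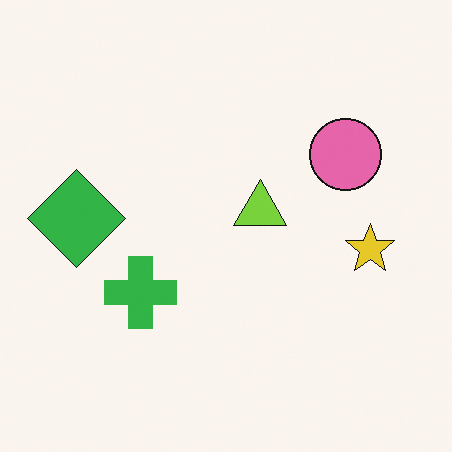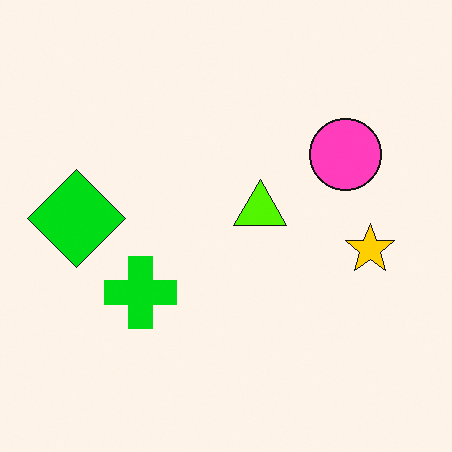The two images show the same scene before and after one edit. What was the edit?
The image was heavily oversaturated.

All colors are more vivid — a global saturation change.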